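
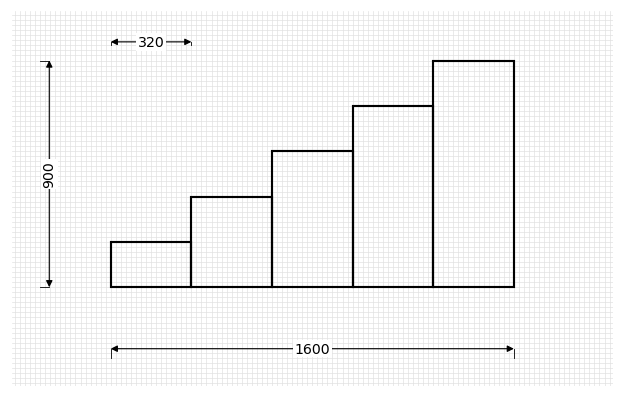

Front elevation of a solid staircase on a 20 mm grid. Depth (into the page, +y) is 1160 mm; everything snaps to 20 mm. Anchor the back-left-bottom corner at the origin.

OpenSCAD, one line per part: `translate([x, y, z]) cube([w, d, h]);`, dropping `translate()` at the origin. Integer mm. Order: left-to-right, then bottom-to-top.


cube([320, 1160, 180]);
translate([320, 0, 0]) cube([320, 1160, 360]);
translate([640, 0, 0]) cube([320, 1160, 540]);
translate([960, 0, 0]) cube([320, 1160, 720]);
translate([1280, 0, 0]) cube([320, 1160, 900]);


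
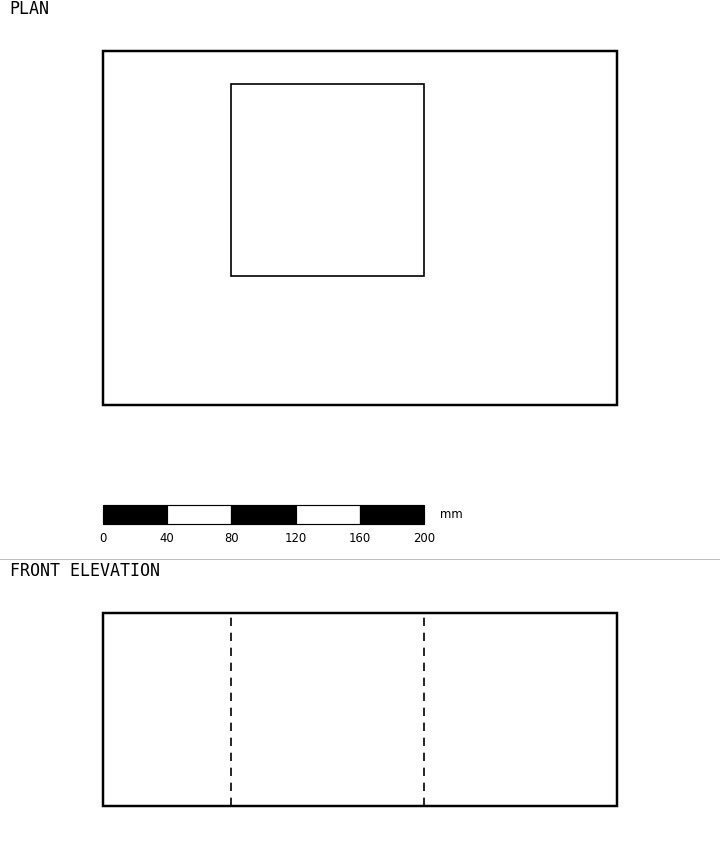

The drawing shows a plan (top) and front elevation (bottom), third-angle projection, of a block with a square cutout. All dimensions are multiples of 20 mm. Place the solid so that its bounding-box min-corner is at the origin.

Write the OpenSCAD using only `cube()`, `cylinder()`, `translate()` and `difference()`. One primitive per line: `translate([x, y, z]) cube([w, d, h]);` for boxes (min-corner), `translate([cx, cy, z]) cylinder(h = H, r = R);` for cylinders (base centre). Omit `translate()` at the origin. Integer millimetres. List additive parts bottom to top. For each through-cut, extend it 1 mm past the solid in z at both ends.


difference() {
  cube([320, 220, 120]);
  translate([80, 80, -1]) cube([120, 120, 122]);
}


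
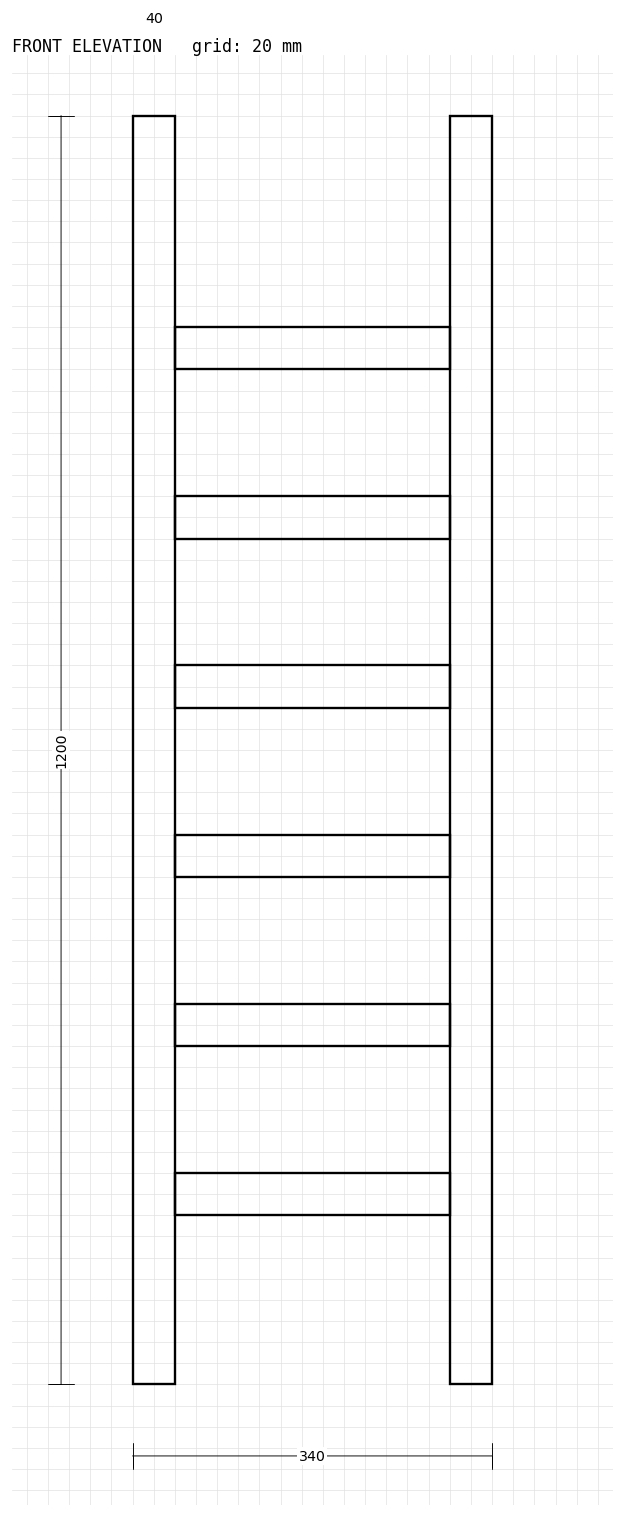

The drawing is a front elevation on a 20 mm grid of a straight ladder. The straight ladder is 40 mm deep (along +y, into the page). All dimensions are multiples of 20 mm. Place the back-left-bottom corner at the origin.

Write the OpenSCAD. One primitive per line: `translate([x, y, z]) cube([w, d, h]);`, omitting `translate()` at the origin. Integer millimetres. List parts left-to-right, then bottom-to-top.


cube([40, 40, 1200]);
translate([40, 0, 160]) cube([260, 40, 40]);
translate([40, 0, 320]) cube([260, 40, 40]);
translate([40, 0, 480]) cube([260, 40, 40]);
translate([40, 0, 640]) cube([260, 40, 40]);
translate([40, 0, 800]) cube([260, 40, 40]);
translate([40, 0, 960]) cube([260, 40, 40]);
translate([300, 0, 0]) cube([40, 40, 1200]);


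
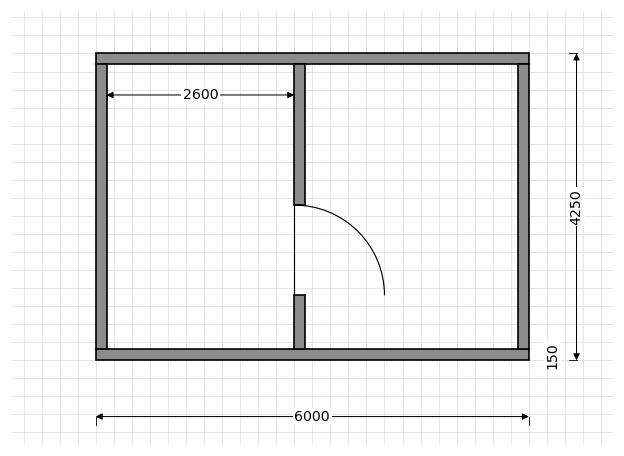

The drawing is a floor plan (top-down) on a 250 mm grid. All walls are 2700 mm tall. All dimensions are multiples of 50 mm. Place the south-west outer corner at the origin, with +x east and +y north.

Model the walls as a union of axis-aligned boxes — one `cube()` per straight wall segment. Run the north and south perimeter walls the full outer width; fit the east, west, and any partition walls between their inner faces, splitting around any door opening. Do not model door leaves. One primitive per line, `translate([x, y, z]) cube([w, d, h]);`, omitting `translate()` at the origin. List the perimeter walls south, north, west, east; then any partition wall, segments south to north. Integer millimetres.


cube([6000, 150, 2700]);
translate([0, 4100, 0]) cube([6000, 150, 2700]);
translate([0, 150, 0]) cube([150, 3950, 2700]);
translate([5850, 150, 0]) cube([150, 3950, 2700]);
translate([2750, 150, 0]) cube([150, 750, 2700]);
translate([2750, 2150, 0]) cube([150, 1950, 2700]);


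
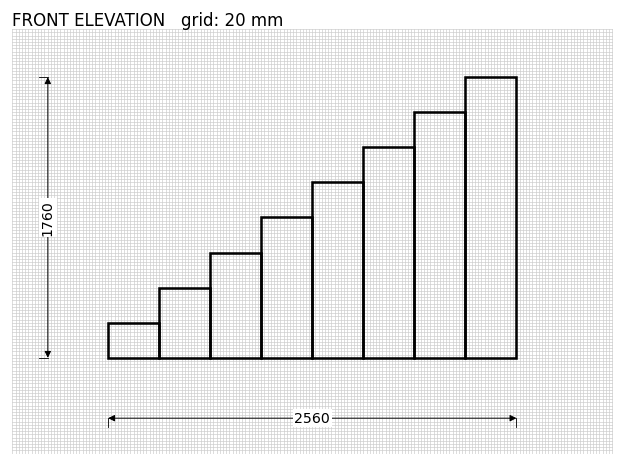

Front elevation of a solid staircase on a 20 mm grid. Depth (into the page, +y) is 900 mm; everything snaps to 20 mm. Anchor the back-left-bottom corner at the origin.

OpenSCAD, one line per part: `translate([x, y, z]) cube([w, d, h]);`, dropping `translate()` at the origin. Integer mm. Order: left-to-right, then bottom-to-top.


cube([320, 900, 220]);
translate([320, 0, 0]) cube([320, 900, 440]);
translate([640, 0, 0]) cube([320, 900, 660]);
translate([960, 0, 0]) cube([320, 900, 880]);
translate([1280, 0, 0]) cube([320, 900, 1100]);
translate([1600, 0, 0]) cube([320, 900, 1320]);
translate([1920, 0, 0]) cube([320, 900, 1540]);
translate([2240, 0, 0]) cube([320, 900, 1760]);


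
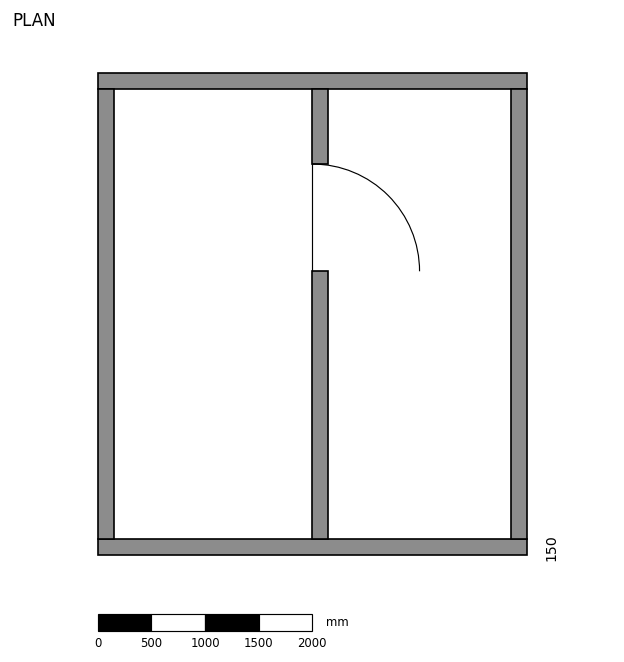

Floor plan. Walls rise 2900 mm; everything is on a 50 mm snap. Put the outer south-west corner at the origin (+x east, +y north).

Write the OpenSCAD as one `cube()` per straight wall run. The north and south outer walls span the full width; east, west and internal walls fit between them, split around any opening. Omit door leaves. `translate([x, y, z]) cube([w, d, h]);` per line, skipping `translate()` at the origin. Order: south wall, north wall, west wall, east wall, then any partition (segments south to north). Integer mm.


cube([4000, 150, 2900]);
translate([0, 4350, 0]) cube([4000, 150, 2900]);
translate([0, 150, 0]) cube([150, 4200, 2900]);
translate([3850, 150, 0]) cube([150, 4200, 2900]);
translate([2000, 150, 0]) cube([150, 2500, 2900]);
translate([2000, 3650, 0]) cube([150, 700, 2900]);


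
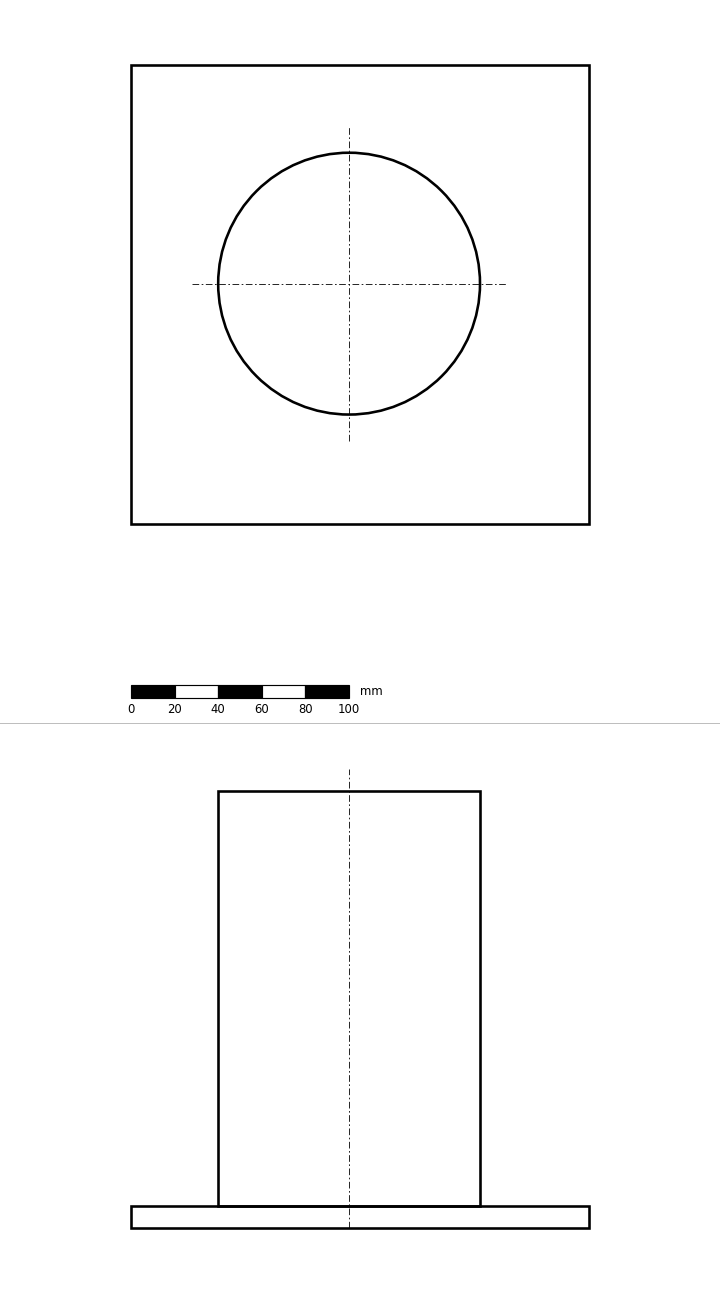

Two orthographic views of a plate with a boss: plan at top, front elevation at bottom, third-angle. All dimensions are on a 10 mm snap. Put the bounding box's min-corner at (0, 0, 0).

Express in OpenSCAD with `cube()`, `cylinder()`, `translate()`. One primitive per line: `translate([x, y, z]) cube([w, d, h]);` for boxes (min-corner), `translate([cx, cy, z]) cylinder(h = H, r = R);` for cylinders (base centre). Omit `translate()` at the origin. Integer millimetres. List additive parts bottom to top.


cube([210, 210, 10]);
translate([100, 110, 10]) cylinder(h = 190, r = 60);


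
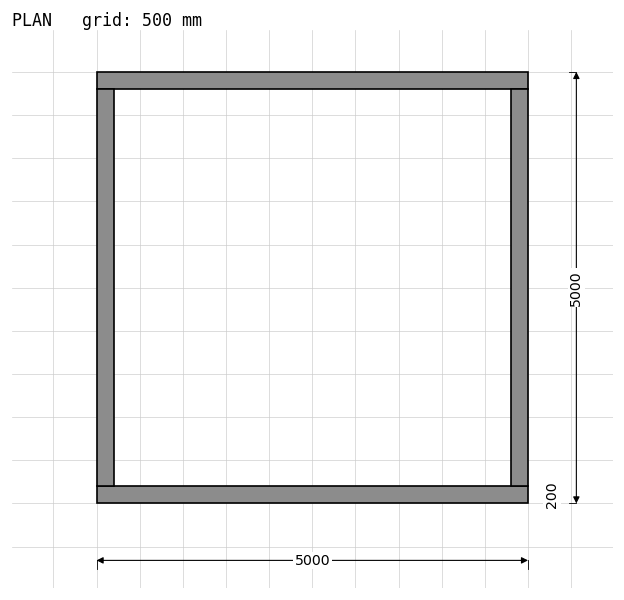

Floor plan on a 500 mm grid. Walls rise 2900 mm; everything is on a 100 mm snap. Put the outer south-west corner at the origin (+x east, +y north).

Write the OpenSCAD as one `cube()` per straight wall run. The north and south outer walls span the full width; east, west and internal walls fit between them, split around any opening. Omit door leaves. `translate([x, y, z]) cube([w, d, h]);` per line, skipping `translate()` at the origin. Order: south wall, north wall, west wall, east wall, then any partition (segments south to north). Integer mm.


cube([5000, 200, 2900]);
translate([0, 4800, 0]) cube([5000, 200, 2900]);
translate([0, 200, 0]) cube([200, 4600, 2900]);
translate([4800, 200, 0]) cube([200, 4600, 2900]);


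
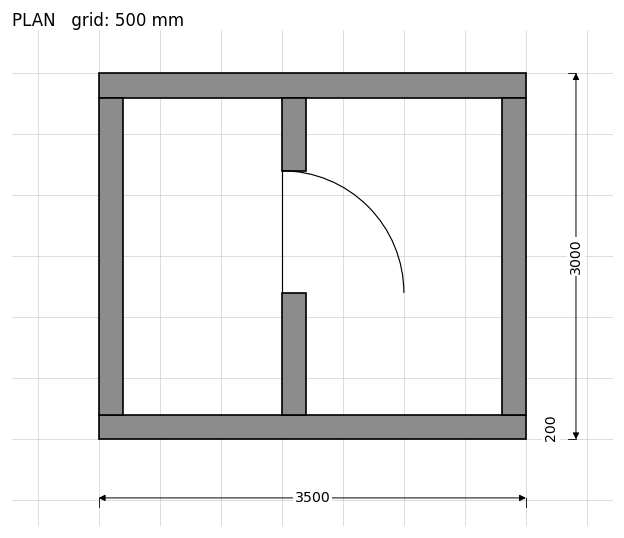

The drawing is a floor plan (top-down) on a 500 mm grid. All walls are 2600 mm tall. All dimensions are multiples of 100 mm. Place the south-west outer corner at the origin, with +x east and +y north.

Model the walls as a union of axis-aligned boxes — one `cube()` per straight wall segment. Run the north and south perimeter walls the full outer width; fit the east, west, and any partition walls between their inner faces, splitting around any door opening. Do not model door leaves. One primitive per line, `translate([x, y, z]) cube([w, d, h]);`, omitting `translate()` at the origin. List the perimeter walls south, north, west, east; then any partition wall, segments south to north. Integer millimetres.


cube([3500, 200, 2600]);
translate([0, 2800, 0]) cube([3500, 200, 2600]);
translate([0, 200, 0]) cube([200, 2600, 2600]);
translate([3300, 200, 0]) cube([200, 2600, 2600]);
translate([1500, 200, 0]) cube([200, 1000, 2600]);
translate([1500, 2200, 0]) cube([200, 600, 2600]);


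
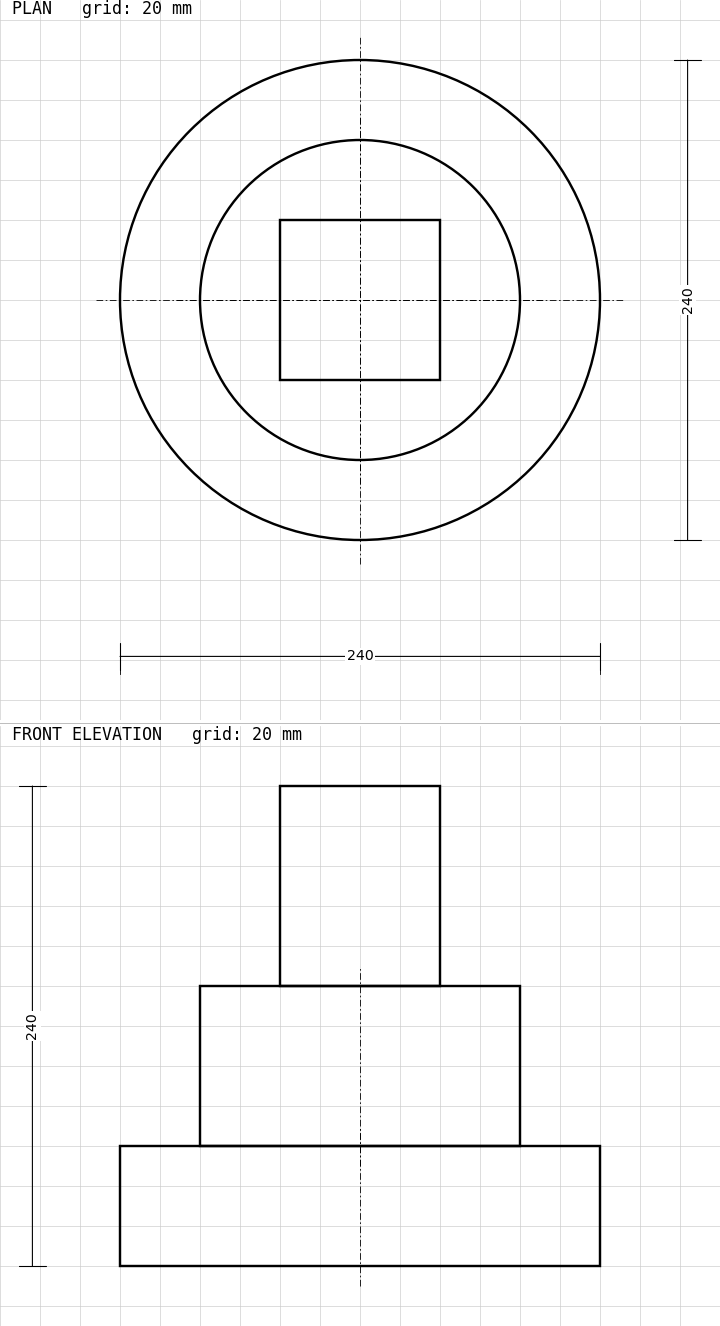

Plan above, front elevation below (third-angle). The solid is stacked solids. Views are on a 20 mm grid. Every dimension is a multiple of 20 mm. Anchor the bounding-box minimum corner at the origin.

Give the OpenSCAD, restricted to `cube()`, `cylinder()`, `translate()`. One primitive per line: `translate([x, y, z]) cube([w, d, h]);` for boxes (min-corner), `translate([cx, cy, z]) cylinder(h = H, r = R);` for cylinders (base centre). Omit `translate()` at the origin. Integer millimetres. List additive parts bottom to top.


translate([120, 120, 0]) cylinder(h = 60, r = 120);
translate([120, 120, 60]) cylinder(h = 80, r = 80);
translate([80, 80, 140]) cube([80, 80, 100]);


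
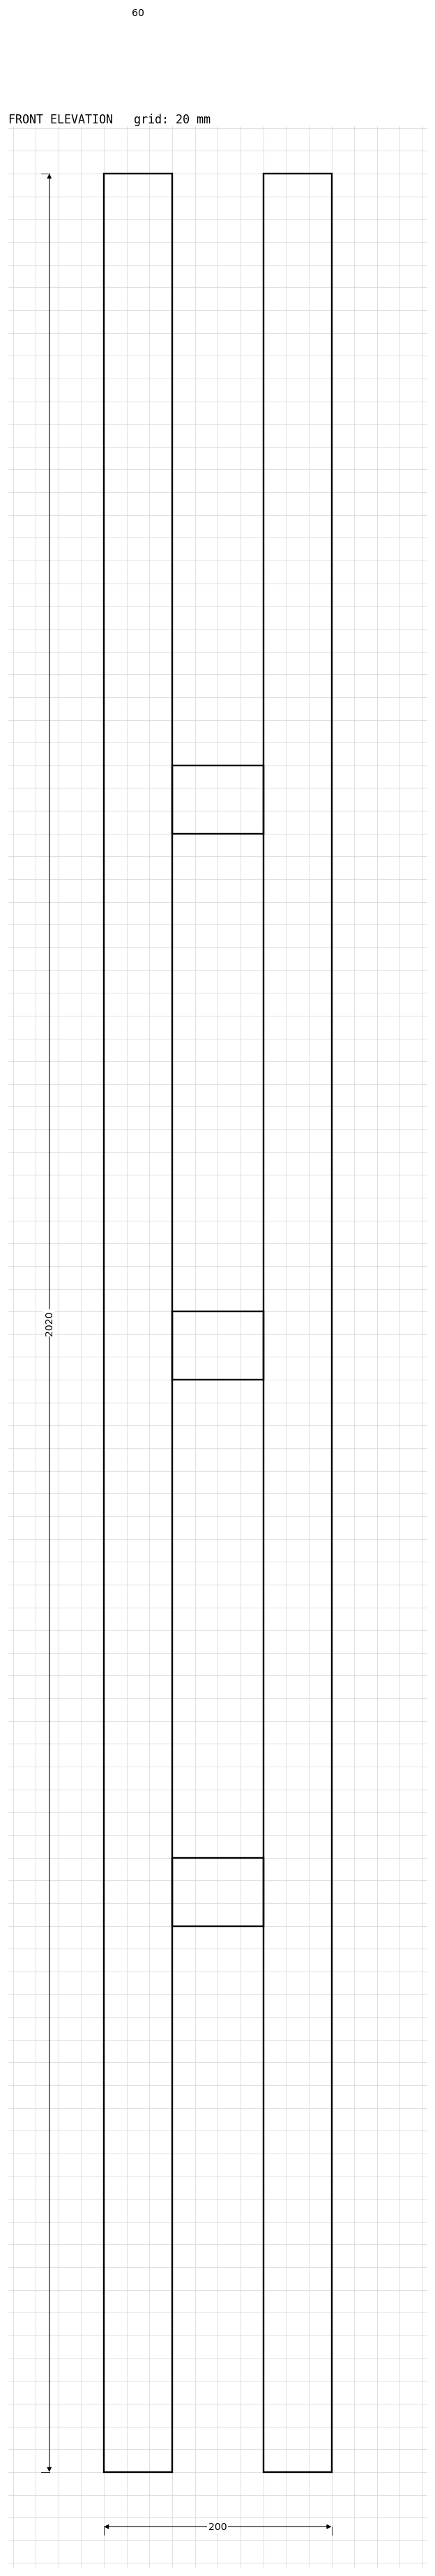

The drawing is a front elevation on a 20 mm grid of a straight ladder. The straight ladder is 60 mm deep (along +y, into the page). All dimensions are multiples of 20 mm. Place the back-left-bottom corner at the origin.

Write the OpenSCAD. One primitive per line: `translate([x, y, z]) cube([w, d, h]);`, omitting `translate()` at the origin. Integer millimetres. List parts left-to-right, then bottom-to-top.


cube([60, 60, 2020]);
translate([60, 0, 480]) cube([80, 60, 60]);
translate([60, 0, 960]) cube([80, 60, 60]);
translate([60, 0, 1440]) cube([80, 60, 60]);
translate([140, 0, 0]) cube([60, 60, 2020]);


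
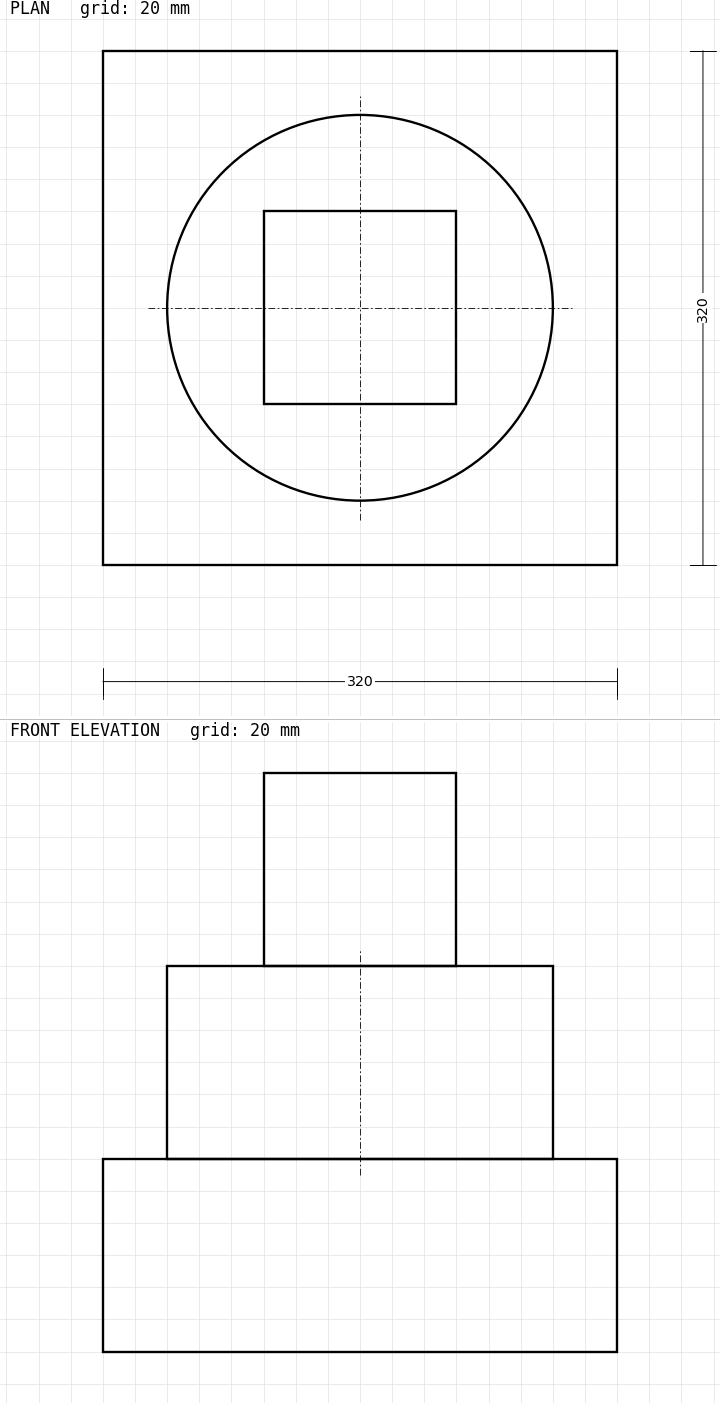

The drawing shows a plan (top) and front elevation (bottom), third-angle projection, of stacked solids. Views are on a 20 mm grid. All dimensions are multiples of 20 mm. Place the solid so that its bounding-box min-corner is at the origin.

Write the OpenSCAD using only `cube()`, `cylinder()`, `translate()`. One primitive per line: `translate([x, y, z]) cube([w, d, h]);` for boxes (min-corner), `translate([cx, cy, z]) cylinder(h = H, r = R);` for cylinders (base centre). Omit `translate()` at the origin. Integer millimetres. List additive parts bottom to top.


cube([320, 320, 120]);
translate([160, 160, 120]) cylinder(h = 120, r = 120);
translate([100, 100, 240]) cube([120, 120, 120]);


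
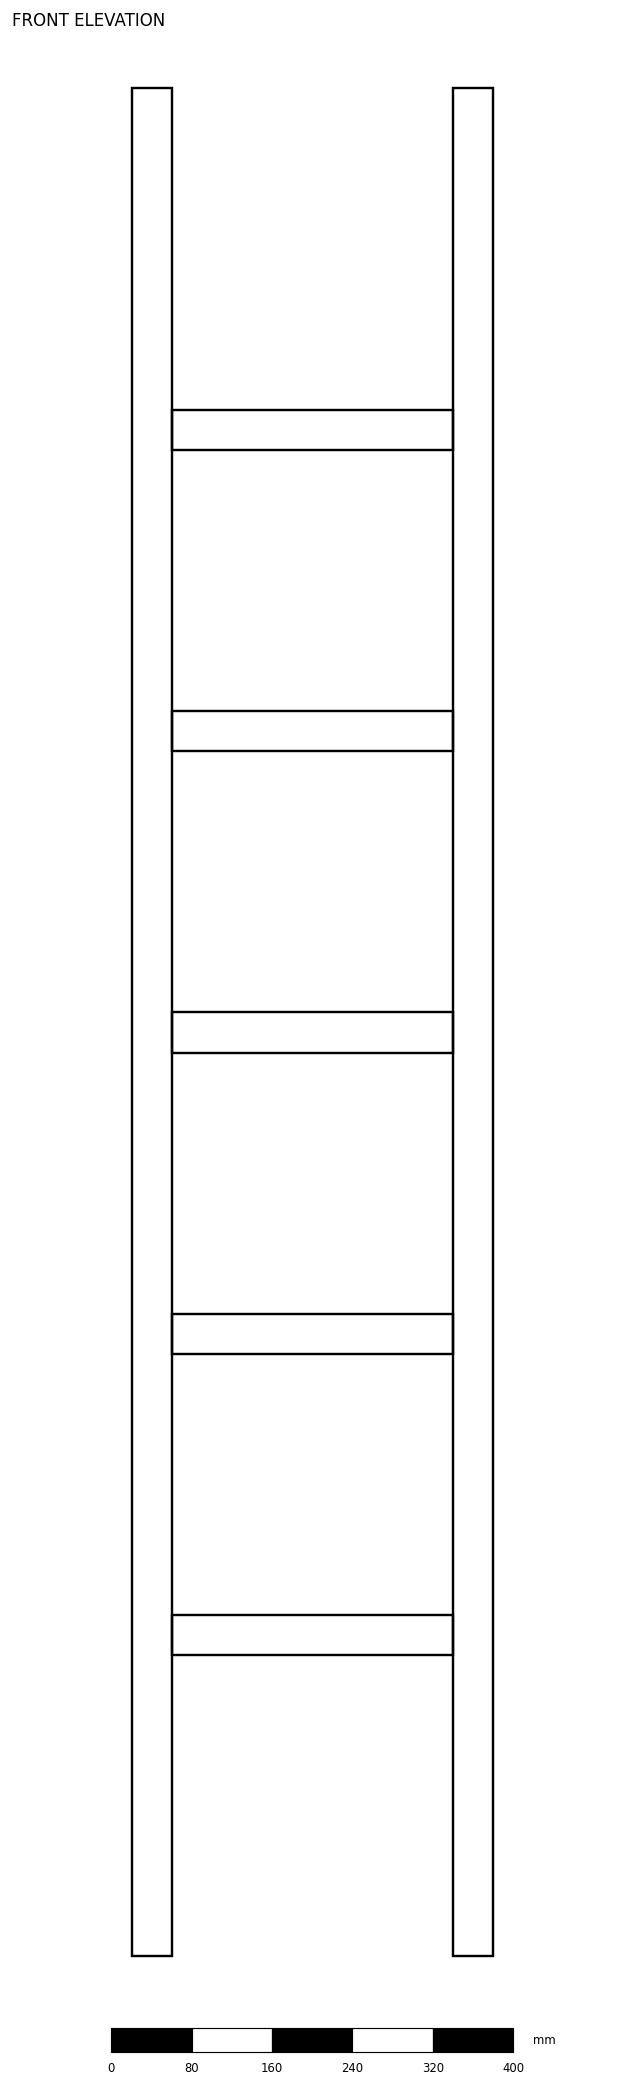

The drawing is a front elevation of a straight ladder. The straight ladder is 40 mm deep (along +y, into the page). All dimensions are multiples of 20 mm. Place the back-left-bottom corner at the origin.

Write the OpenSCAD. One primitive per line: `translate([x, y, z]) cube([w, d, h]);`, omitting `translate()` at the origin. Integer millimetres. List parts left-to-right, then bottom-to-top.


cube([40, 40, 1860]);
translate([40, 0, 300]) cube([280, 40, 40]);
translate([40, 0, 600]) cube([280, 40, 40]);
translate([40, 0, 900]) cube([280, 40, 40]);
translate([40, 0, 1200]) cube([280, 40, 40]);
translate([40, 0, 1500]) cube([280, 40, 40]);
translate([320, 0, 0]) cube([40, 40, 1860]);


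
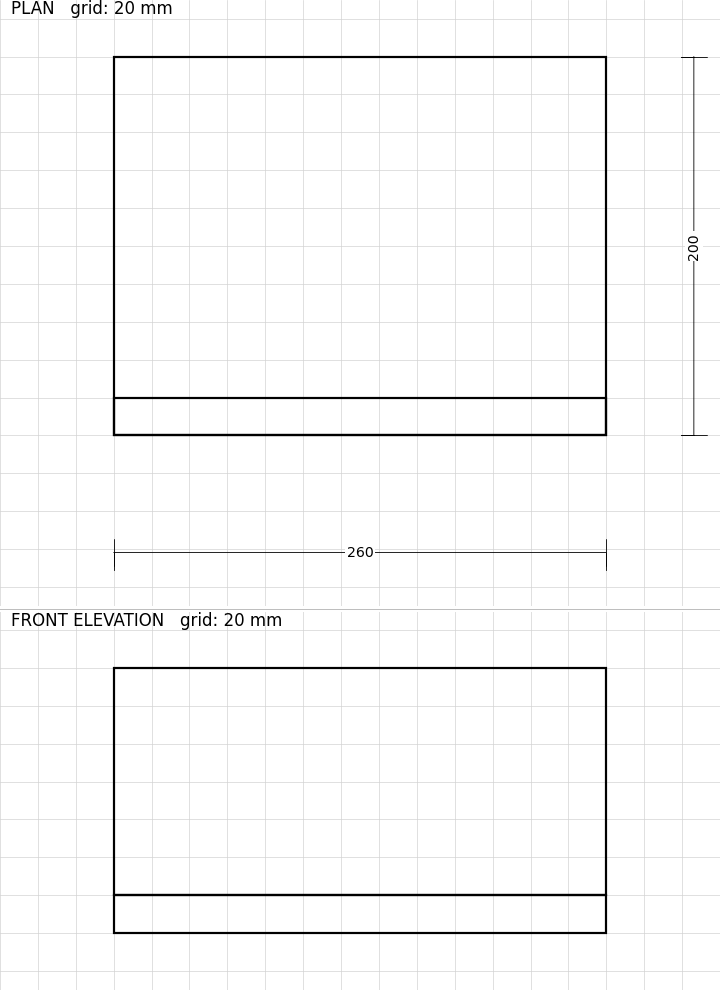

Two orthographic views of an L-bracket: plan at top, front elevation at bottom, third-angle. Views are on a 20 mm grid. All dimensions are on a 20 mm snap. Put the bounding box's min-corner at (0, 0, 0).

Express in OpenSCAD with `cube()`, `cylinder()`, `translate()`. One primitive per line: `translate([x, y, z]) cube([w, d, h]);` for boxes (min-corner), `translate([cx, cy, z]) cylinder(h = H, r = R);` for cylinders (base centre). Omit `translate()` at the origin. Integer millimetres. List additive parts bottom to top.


cube([260, 200, 20]);
translate([0, 0, 20]) cube([260, 20, 120]);


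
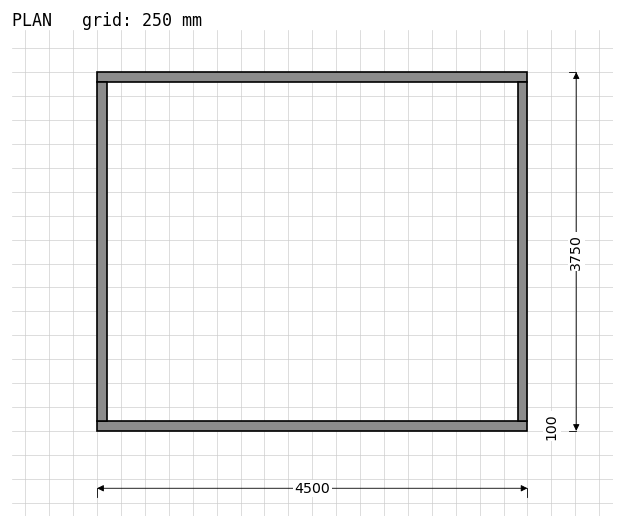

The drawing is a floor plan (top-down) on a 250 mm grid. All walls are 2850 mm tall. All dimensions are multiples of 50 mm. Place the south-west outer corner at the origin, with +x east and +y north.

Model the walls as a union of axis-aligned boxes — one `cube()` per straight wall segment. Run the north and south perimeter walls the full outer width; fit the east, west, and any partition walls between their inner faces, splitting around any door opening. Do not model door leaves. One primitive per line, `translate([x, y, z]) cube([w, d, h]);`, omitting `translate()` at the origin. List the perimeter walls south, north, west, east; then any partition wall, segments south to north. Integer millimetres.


cube([4500, 100, 2850]);
translate([0, 3650, 0]) cube([4500, 100, 2850]);
translate([0, 100, 0]) cube([100, 3550, 2850]);
translate([4400, 100, 0]) cube([100, 3550, 2850]);


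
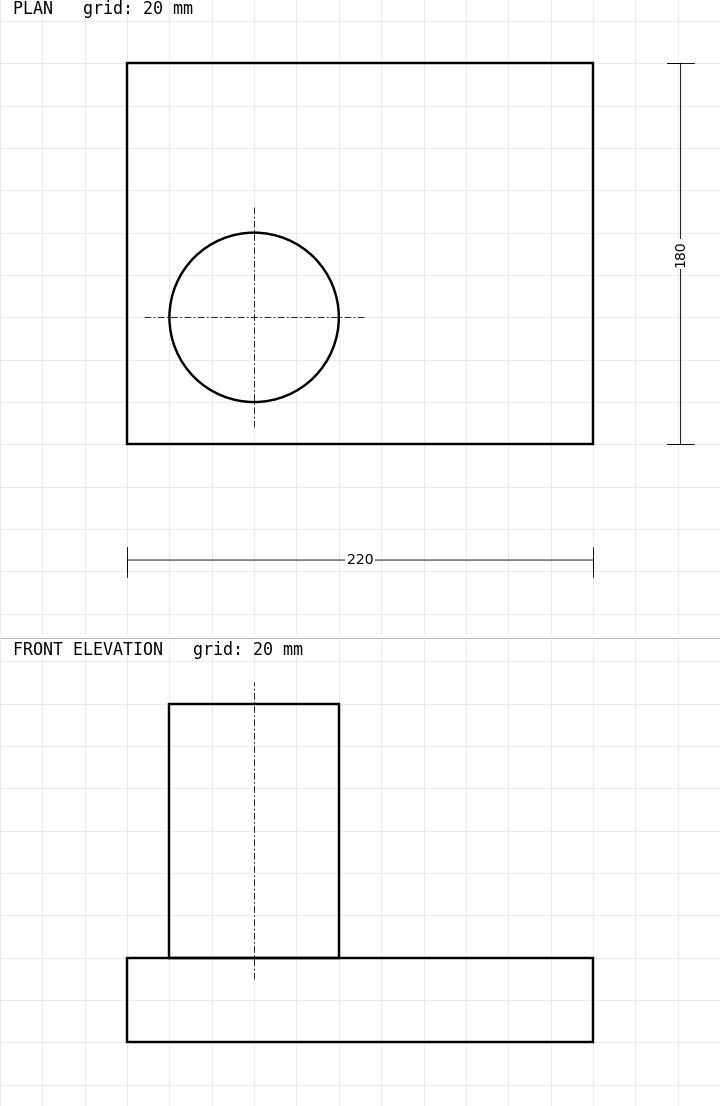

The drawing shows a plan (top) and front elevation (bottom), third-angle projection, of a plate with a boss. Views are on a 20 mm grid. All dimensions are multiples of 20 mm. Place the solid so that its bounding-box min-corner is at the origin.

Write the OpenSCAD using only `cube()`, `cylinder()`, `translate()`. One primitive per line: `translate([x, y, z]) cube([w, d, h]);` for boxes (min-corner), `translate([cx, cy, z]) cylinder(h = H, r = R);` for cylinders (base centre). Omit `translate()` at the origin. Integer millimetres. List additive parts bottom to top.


cube([220, 180, 40]);
translate([60, 60, 40]) cylinder(h = 120, r = 40);


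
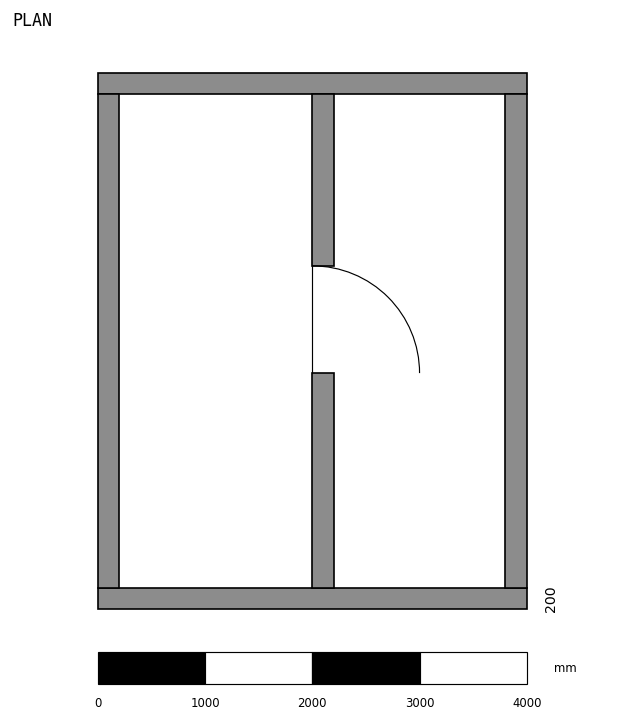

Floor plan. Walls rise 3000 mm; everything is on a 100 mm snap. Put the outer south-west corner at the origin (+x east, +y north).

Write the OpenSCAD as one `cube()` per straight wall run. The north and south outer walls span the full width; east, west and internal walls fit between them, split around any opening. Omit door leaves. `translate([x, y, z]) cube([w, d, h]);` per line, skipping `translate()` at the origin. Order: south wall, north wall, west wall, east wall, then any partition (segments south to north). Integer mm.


cube([4000, 200, 3000]);
translate([0, 4800, 0]) cube([4000, 200, 3000]);
translate([0, 200, 0]) cube([200, 4600, 3000]);
translate([3800, 200, 0]) cube([200, 4600, 3000]);
translate([2000, 200, 0]) cube([200, 2000, 3000]);
translate([2000, 3200, 0]) cube([200, 1600, 3000]);


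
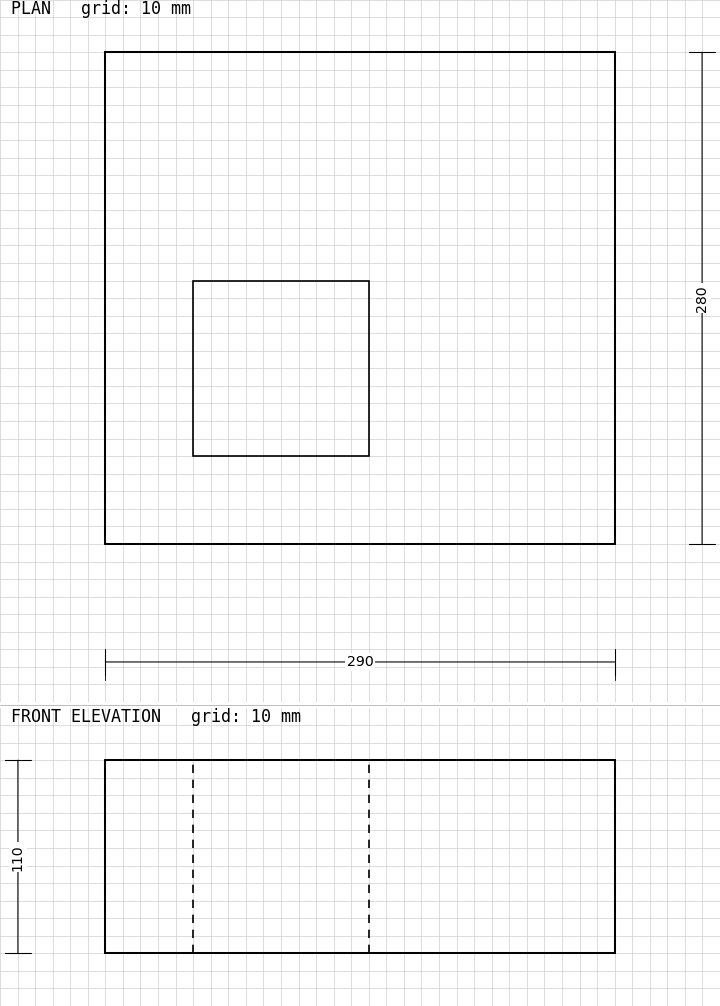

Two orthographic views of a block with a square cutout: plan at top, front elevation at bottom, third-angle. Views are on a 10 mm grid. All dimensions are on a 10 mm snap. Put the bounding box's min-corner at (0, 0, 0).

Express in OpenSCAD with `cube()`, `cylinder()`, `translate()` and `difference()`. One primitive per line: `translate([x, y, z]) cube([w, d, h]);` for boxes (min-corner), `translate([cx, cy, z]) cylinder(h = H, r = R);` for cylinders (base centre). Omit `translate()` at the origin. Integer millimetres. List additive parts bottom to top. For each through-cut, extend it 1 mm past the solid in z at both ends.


difference() {
  cube([290, 280, 110]);
  translate([50, 50, -1]) cube([100, 100, 112]);
}


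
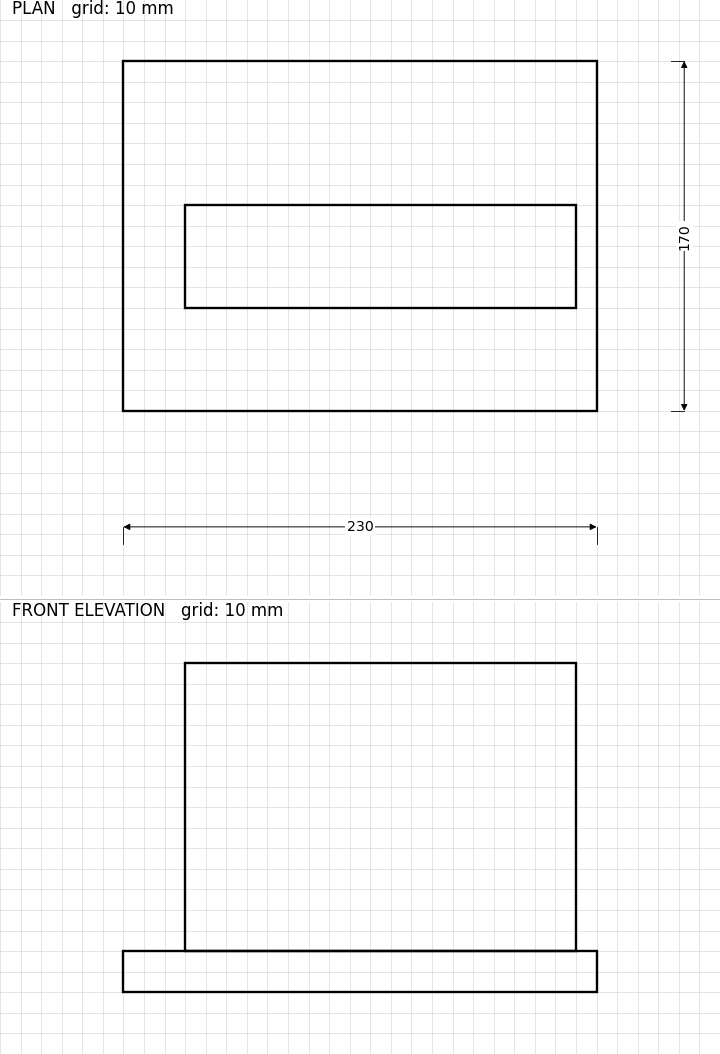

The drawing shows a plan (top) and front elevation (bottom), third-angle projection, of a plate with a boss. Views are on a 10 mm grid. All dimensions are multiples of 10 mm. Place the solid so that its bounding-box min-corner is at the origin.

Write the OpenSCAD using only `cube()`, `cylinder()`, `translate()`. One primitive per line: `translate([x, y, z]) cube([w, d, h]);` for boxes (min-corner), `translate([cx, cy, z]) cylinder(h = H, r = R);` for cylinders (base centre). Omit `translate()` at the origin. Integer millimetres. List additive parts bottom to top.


cube([230, 170, 20]);
translate([30, 50, 20]) cube([190, 50, 140]);


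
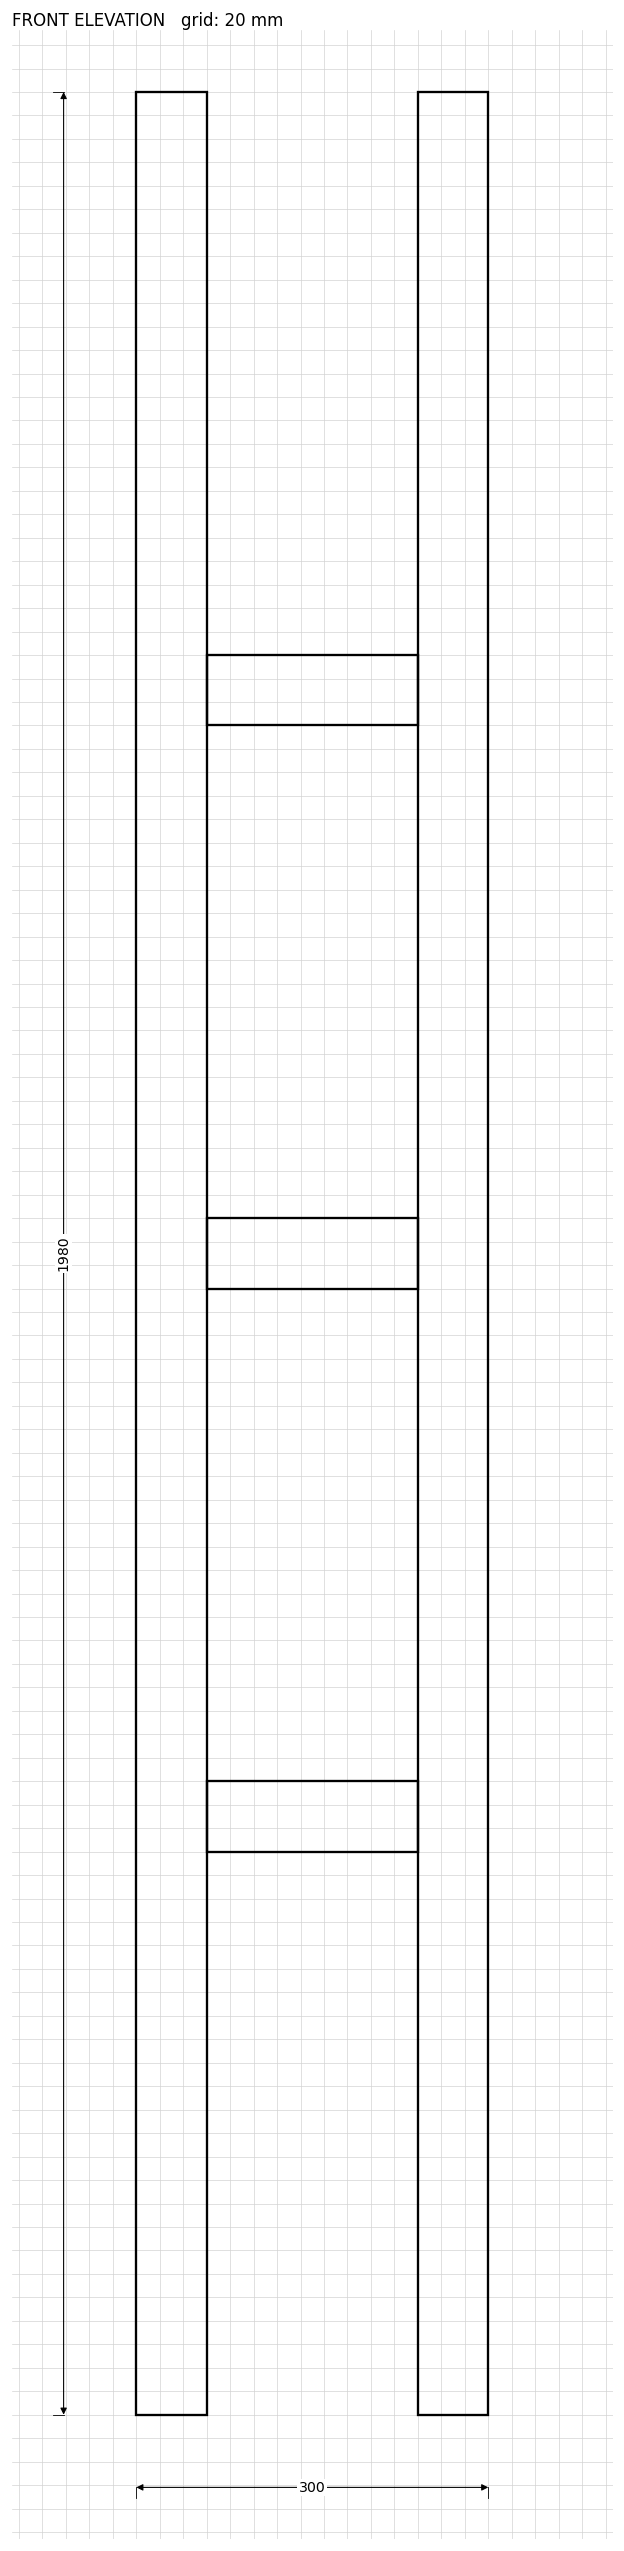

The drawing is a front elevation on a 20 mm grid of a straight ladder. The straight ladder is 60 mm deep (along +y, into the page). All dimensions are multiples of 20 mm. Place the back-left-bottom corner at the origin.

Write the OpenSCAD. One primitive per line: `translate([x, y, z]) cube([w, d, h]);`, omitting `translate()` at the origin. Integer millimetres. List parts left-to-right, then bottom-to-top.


cube([60, 60, 1980]);
translate([60, 0, 480]) cube([180, 60, 60]);
translate([60, 0, 960]) cube([180, 60, 60]);
translate([60, 0, 1440]) cube([180, 60, 60]);
translate([240, 0, 0]) cube([60, 60, 1980]);


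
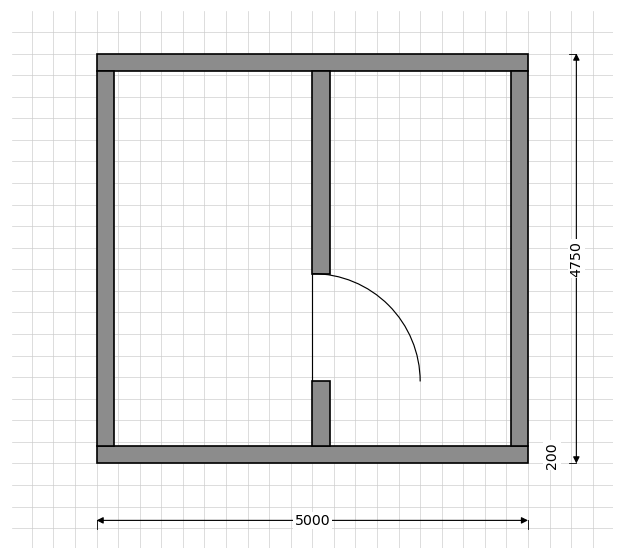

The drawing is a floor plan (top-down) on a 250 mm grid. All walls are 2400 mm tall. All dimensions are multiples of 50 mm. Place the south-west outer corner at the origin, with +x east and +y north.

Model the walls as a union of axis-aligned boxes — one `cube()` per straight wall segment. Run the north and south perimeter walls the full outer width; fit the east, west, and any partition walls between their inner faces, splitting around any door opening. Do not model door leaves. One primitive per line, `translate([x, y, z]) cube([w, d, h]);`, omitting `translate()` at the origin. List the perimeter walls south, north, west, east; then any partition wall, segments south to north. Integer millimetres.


cube([5000, 200, 2400]);
translate([0, 4550, 0]) cube([5000, 200, 2400]);
translate([0, 200, 0]) cube([200, 4350, 2400]);
translate([4800, 200, 0]) cube([200, 4350, 2400]);
translate([2500, 200, 0]) cube([200, 750, 2400]);
translate([2500, 2200, 0]) cube([200, 2350, 2400]);


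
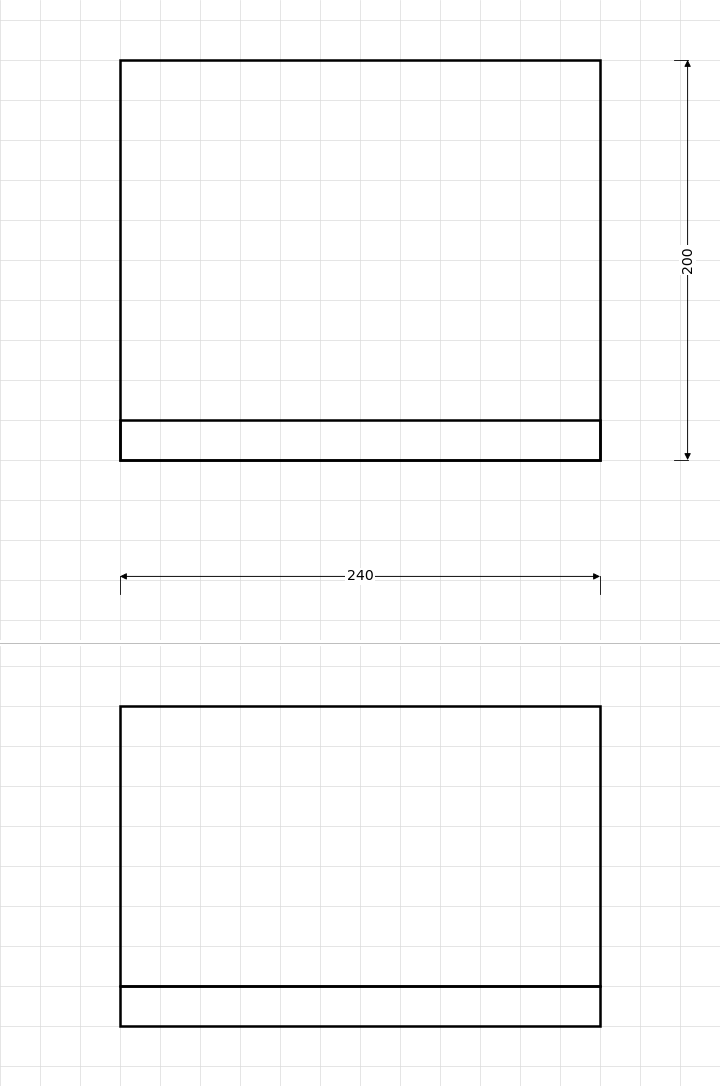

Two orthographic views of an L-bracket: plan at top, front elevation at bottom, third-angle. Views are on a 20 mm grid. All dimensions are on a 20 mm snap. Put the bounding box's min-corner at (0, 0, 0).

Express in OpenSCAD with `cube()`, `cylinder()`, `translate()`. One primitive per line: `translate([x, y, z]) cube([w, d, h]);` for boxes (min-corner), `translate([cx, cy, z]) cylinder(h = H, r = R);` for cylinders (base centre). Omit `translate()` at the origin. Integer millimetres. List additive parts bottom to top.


cube([240, 200, 20]);
translate([0, 0, 20]) cube([240, 20, 140]);


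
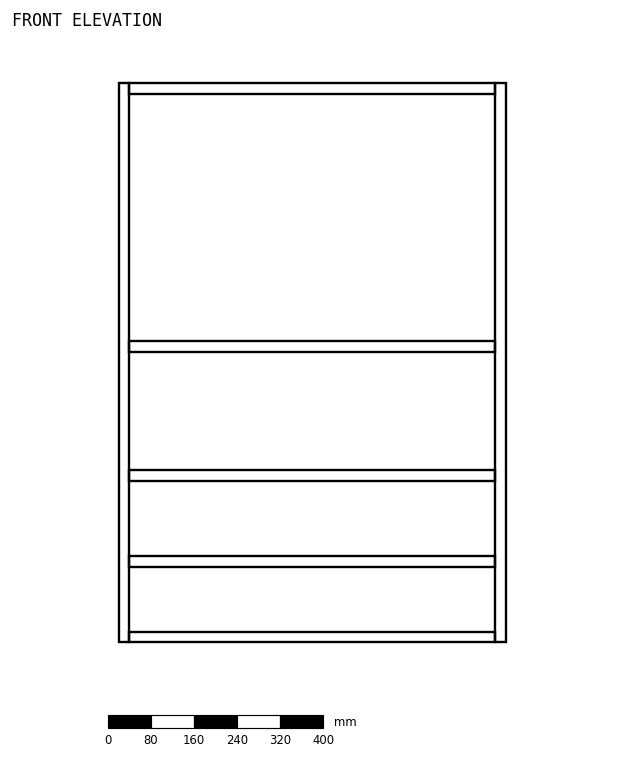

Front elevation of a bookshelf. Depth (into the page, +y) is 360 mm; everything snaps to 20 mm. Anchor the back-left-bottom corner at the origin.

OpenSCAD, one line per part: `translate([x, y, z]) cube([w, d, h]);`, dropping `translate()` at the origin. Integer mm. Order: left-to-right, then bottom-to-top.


cube([20, 360, 1040]);
translate([20, 0, 0]) cube([680, 360, 20]);
translate([20, 0, 140]) cube([680, 360, 20]);
translate([20, 0, 300]) cube([680, 360, 20]);
translate([20, 0, 540]) cube([680, 360, 20]);
translate([20, 0, 1020]) cube([680, 360, 20]);
translate([700, 0, 0]) cube([20, 360, 1040]);


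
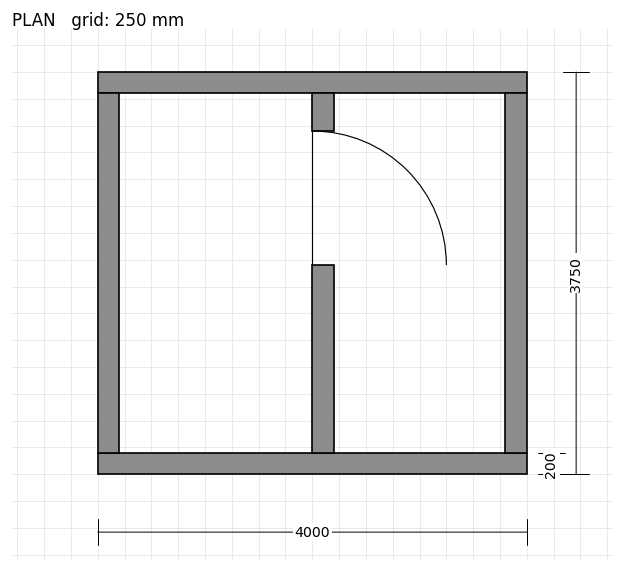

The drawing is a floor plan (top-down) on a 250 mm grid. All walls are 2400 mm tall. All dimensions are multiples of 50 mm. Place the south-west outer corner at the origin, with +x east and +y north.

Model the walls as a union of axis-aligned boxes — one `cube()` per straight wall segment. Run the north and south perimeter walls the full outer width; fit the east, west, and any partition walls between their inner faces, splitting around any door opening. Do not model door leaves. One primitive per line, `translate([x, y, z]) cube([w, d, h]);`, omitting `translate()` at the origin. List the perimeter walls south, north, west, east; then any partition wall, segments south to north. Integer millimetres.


cube([4000, 200, 2400]);
translate([0, 3550, 0]) cube([4000, 200, 2400]);
translate([0, 200, 0]) cube([200, 3350, 2400]);
translate([3800, 200, 0]) cube([200, 3350, 2400]);
translate([2000, 200, 0]) cube([200, 1750, 2400]);
translate([2000, 3200, 0]) cube([200, 350, 2400]);


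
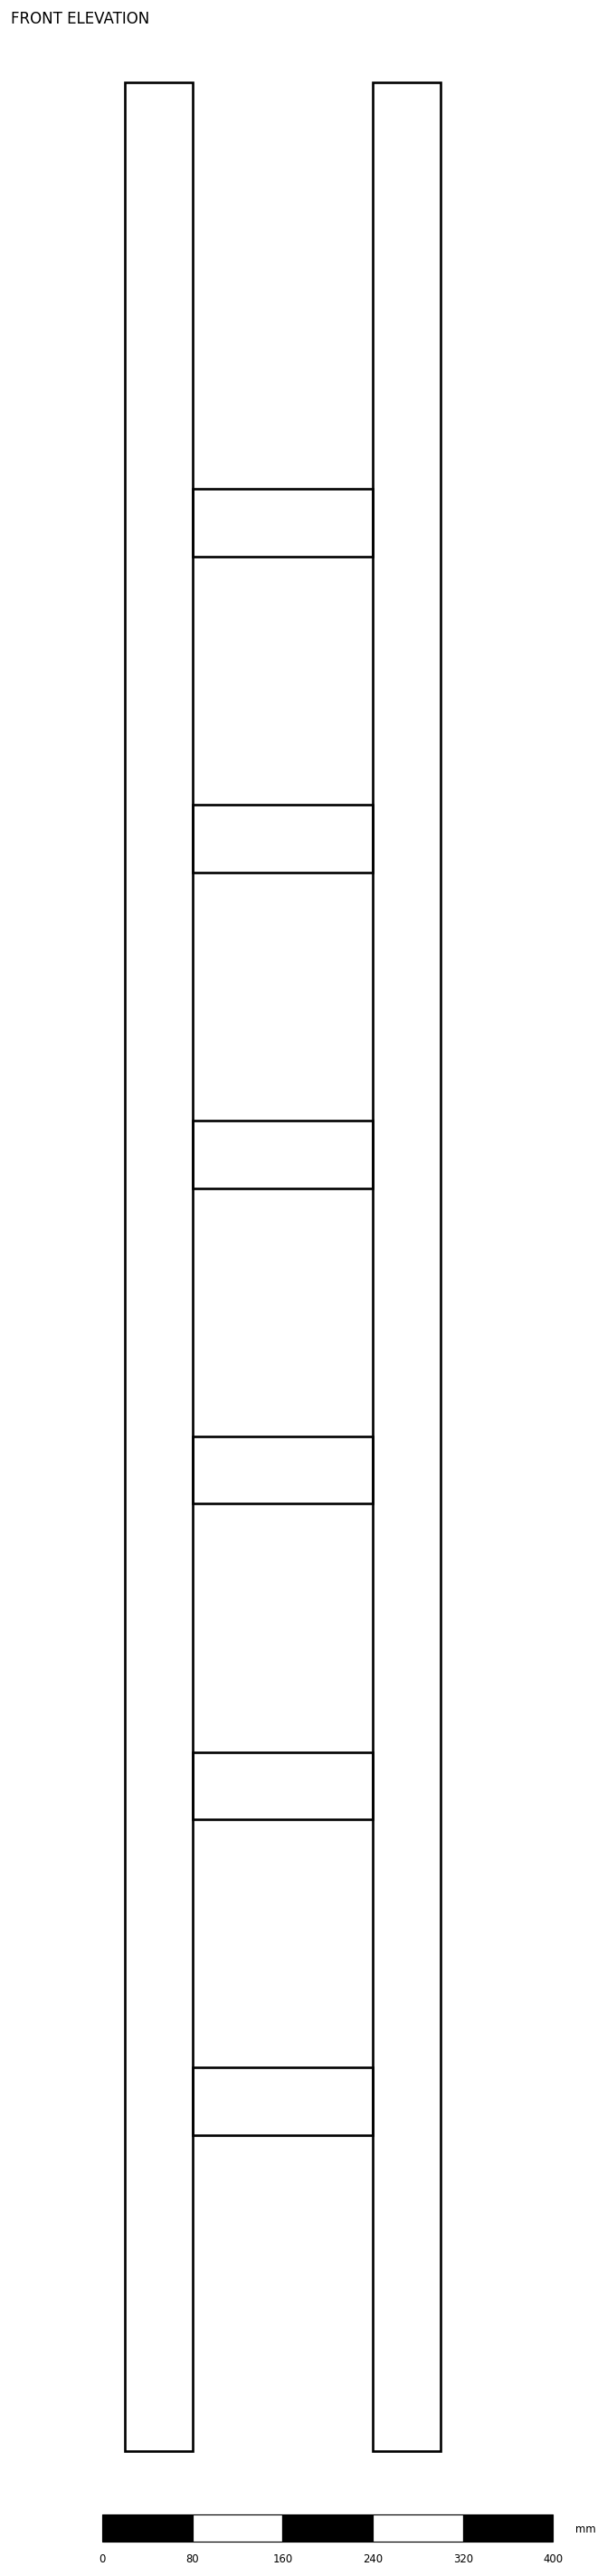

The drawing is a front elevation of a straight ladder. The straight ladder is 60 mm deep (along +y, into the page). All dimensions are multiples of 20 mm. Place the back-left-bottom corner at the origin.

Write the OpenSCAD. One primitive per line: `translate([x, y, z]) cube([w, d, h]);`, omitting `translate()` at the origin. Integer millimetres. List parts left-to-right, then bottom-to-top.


cube([60, 60, 2100]);
translate([60, 0, 280]) cube([160, 60, 60]);
translate([60, 0, 560]) cube([160, 60, 60]);
translate([60, 0, 840]) cube([160, 60, 60]);
translate([60, 0, 1120]) cube([160, 60, 60]);
translate([60, 0, 1400]) cube([160, 60, 60]);
translate([60, 0, 1680]) cube([160, 60, 60]);
translate([220, 0, 0]) cube([60, 60, 2100]);


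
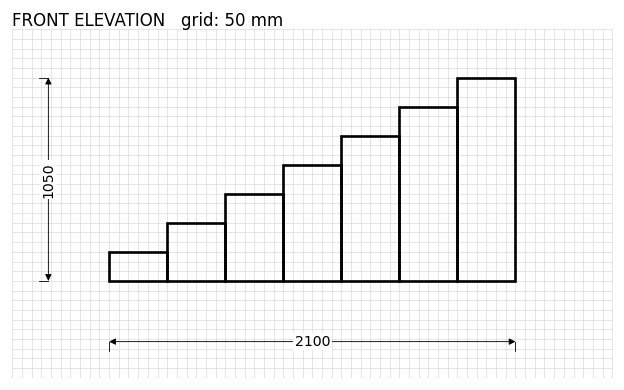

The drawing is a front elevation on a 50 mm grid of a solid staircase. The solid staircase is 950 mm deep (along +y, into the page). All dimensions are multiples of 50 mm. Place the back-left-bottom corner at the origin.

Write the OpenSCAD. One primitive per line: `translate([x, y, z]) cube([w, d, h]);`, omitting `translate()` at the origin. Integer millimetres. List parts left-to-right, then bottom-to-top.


cube([300, 950, 150]);
translate([300, 0, 0]) cube([300, 950, 300]);
translate([600, 0, 0]) cube([300, 950, 450]);
translate([900, 0, 0]) cube([300, 950, 600]);
translate([1200, 0, 0]) cube([300, 950, 750]);
translate([1500, 0, 0]) cube([300, 950, 900]);
translate([1800, 0, 0]) cube([300, 950, 1050]);


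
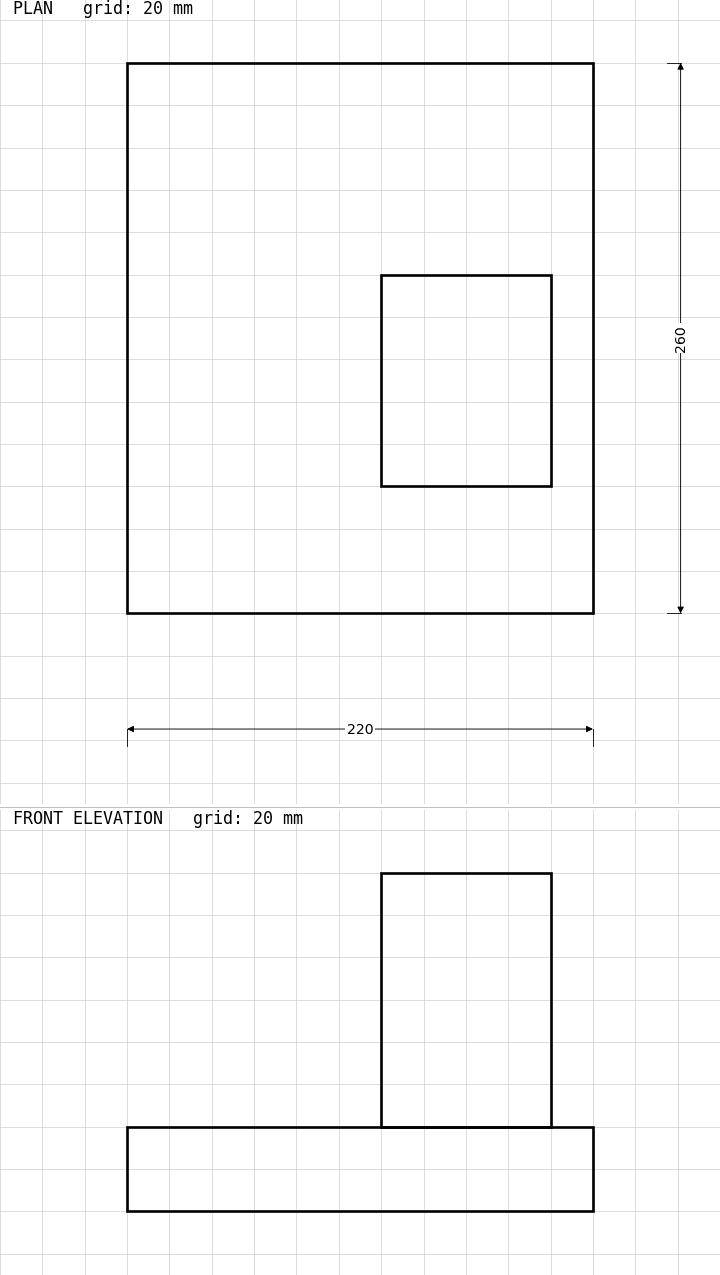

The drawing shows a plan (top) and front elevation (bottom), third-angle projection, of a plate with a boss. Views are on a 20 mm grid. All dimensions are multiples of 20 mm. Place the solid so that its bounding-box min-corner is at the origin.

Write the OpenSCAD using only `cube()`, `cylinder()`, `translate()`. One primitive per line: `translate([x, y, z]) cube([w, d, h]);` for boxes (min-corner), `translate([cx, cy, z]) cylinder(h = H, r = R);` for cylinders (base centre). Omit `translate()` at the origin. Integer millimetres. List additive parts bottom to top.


cube([220, 260, 40]);
translate([120, 60, 40]) cube([80, 100, 120]);


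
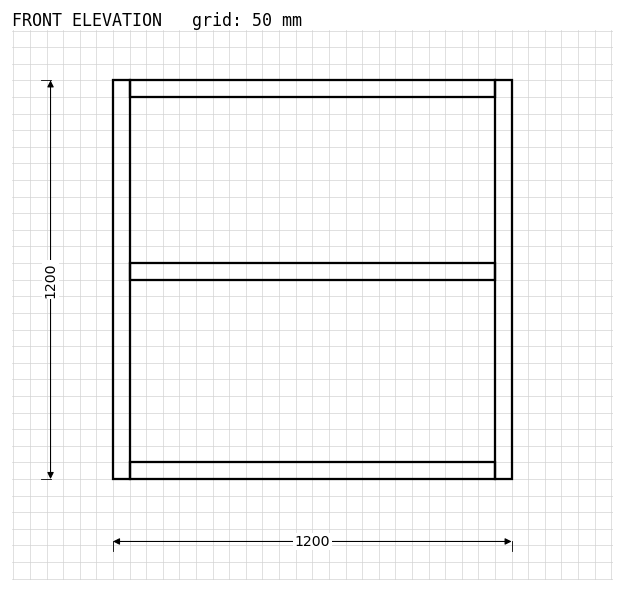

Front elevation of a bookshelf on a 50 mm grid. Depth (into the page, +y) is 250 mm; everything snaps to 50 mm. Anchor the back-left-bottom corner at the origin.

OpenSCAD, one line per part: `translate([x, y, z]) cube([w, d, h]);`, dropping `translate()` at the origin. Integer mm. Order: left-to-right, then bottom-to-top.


cube([50, 250, 1200]);
translate([50, 0, 0]) cube([1100, 250, 50]);
translate([50, 0, 600]) cube([1100, 250, 50]);
translate([50, 0, 1150]) cube([1100, 250, 50]);
translate([1150, 0, 0]) cube([50, 250, 1200]);


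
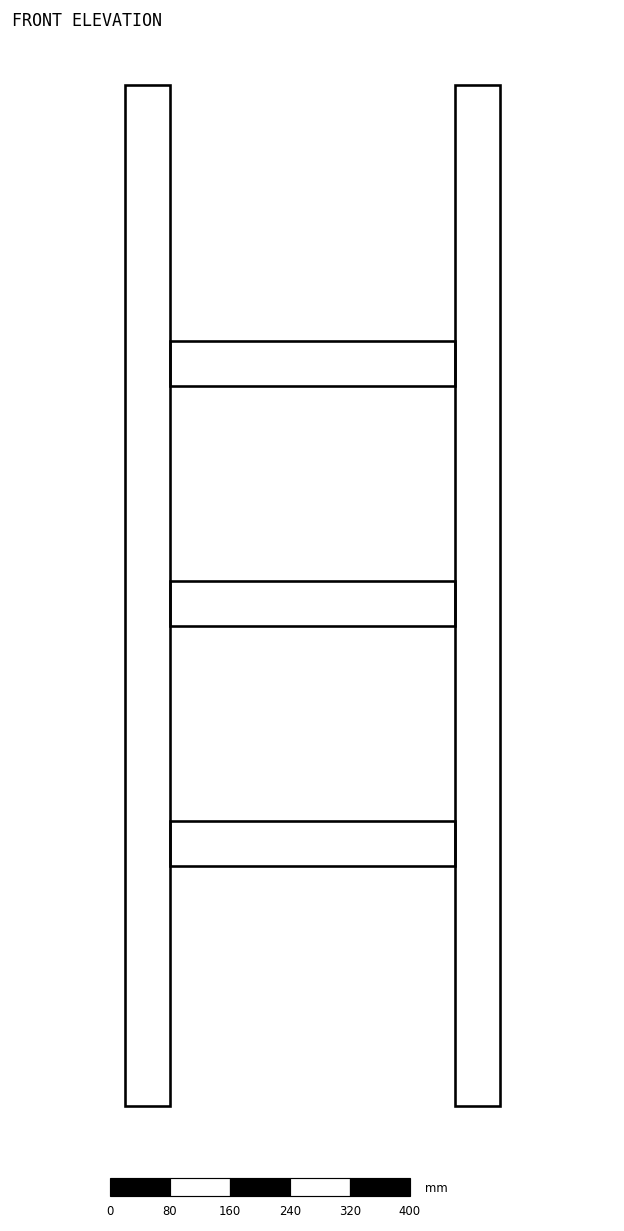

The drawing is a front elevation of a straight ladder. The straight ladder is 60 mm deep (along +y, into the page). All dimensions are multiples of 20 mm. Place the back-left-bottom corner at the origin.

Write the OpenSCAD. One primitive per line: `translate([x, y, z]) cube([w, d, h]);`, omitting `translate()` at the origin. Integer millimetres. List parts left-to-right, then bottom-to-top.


cube([60, 60, 1360]);
translate([60, 0, 320]) cube([380, 60, 60]);
translate([60, 0, 640]) cube([380, 60, 60]);
translate([60, 0, 960]) cube([380, 60, 60]);
translate([440, 0, 0]) cube([60, 60, 1360]);


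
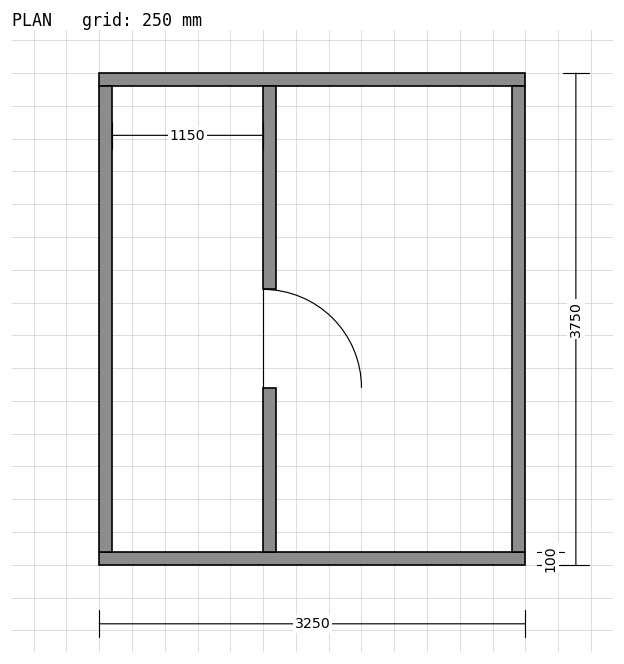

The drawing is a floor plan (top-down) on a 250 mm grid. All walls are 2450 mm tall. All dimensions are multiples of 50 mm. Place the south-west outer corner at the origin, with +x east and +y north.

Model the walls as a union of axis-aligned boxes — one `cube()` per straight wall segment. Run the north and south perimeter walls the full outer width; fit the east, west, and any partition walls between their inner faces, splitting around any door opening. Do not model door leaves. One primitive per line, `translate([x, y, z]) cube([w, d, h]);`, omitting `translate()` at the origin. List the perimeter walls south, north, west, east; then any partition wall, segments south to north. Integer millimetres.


cube([3250, 100, 2450]);
translate([0, 3650, 0]) cube([3250, 100, 2450]);
translate([0, 100, 0]) cube([100, 3550, 2450]);
translate([3150, 100, 0]) cube([100, 3550, 2450]);
translate([1250, 100, 0]) cube([100, 1250, 2450]);
translate([1250, 2100, 0]) cube([100, 1550, 2450]);


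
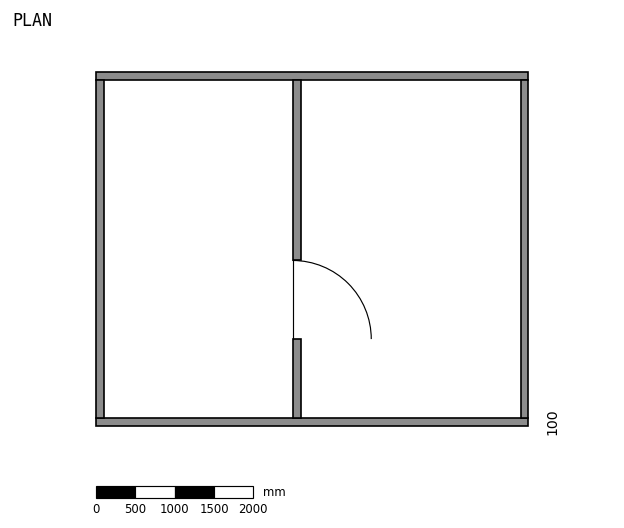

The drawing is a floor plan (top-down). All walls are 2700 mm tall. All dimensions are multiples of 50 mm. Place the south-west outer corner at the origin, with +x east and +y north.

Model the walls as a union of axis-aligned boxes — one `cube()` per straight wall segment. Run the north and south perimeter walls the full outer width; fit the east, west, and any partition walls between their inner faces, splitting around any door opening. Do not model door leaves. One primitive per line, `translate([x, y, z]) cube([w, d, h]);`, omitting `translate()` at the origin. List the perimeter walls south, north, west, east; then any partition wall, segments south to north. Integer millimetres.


cube([5500, 100, 2700]);
translate([0, 4400, 0]) cube([5500, 100, 2700]);
translate([0, 100, 0]) cube([100, 4300, 2700]);
translate([5400, 100, 0]) cube([100, 4300, 2700]);
translate([2500, 100, 0]) cube([100, 1000, 2700]);
translate([2500, 2100, 0]) cube([100, 2300, 2700]);


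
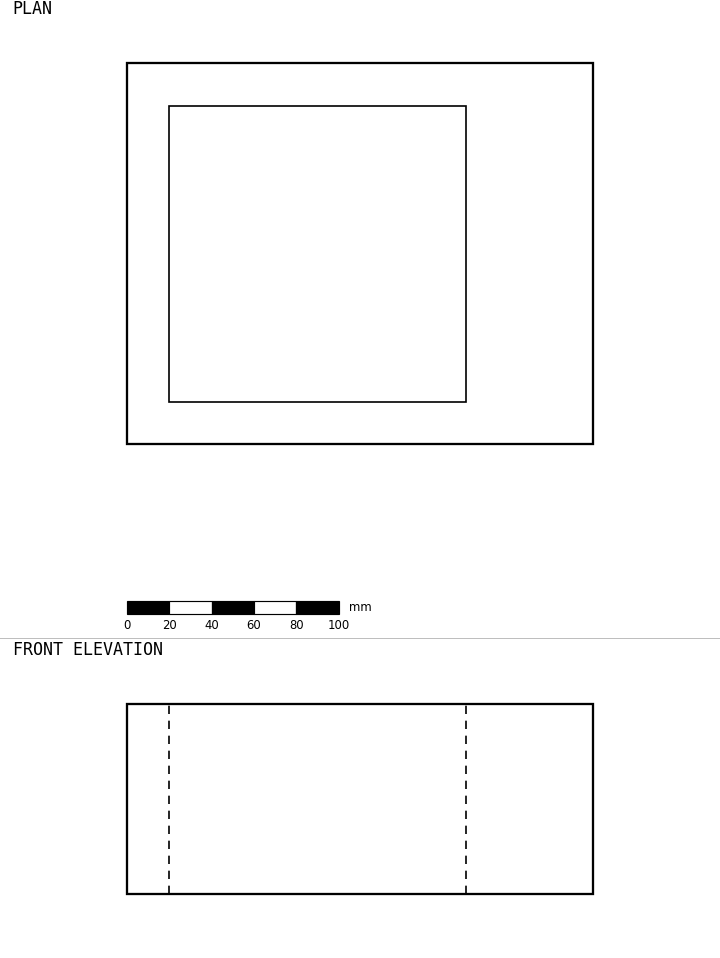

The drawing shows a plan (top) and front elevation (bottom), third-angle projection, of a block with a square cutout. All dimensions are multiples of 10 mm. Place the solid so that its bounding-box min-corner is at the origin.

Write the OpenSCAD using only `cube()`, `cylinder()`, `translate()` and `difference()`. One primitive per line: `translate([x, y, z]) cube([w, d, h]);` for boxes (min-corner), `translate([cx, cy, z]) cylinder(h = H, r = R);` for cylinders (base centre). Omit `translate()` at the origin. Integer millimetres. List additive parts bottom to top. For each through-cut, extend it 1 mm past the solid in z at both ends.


difference() {
  cube([220, 180, 90]);
  translate([20, 20, -1]) cube([140, 140, 92]);
}


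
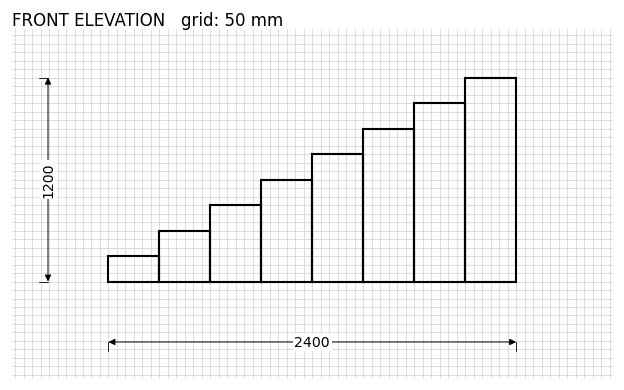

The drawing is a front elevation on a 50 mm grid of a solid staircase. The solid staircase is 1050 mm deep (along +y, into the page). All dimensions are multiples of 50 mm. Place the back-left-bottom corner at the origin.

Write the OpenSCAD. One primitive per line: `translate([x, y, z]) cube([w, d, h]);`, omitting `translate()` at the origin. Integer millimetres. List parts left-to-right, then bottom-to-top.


cube([300, 1050, 150]);
translate([300, 0, 0]) cube([300, 1050, 300]);
translate([600, 0, 0]) cube([300, 1050, 450]);
translate([900, 0, 0]) cube([300, 1050, 600]);
translate([1200, 0, 0]) cube([300, 1050, 750]);
translate([1500, 0, 0]) cube([300, 1050, 900]);
translate([1800, 0, 0]) cube([300, 1050, 1050]);
translate([2100, 0, 0]) cube([300, 1050, 1200]);


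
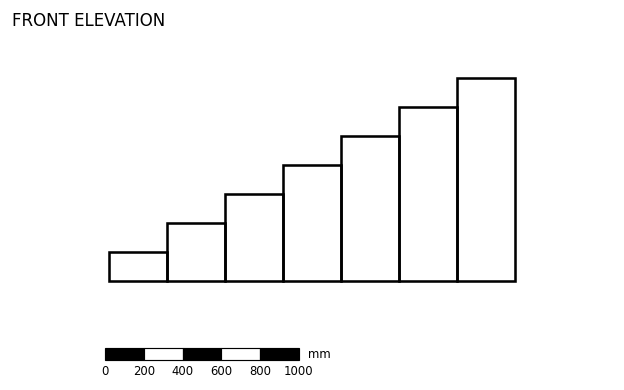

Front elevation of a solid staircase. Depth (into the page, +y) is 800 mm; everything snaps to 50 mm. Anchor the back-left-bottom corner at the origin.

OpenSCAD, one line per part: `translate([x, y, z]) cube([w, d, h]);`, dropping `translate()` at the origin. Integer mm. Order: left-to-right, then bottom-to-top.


cube([300, 800, 150]);
translate([300, 0, 0]) cube([300, 800, 300]);
translate([600, 0, 0]) cube([300, 800, 450]);
translate([900, 0, 0]) cube([300, 800, 600]);
translate([1200, 0, 0]) cube([300, 800, 750]);
translate([1500, 0, 0]) cube([300, 800, 900]);
translate([1800, 0, 0]) cube([300, 800, 1050]);
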